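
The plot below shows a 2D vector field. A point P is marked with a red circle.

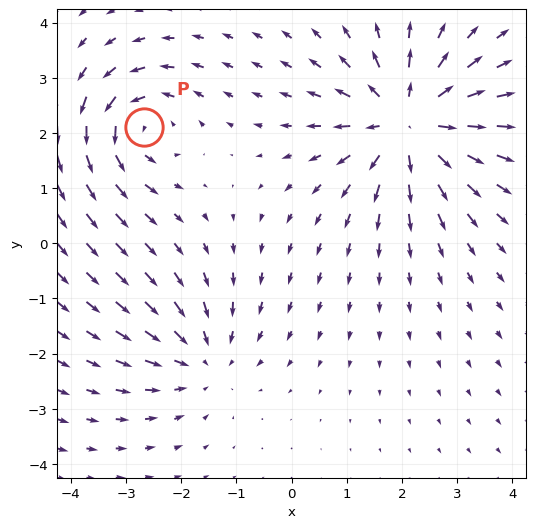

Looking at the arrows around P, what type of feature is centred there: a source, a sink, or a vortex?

vortex

At P (-2.7, 2.1) the arrows circulate counterclockwise. Divergence ≈0, curl about +4 — near-zero divergence with nonzero curl is a vortex.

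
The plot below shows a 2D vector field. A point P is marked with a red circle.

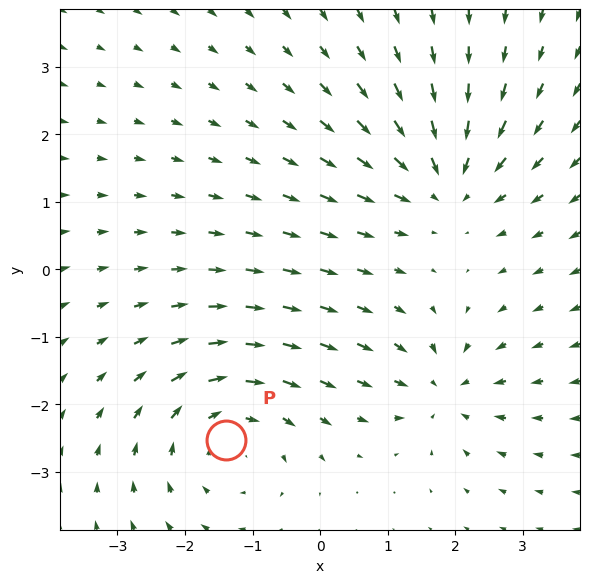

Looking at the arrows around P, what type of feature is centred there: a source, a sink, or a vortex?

vortex

At P (-1.4, -2.5) the arrows circulate clockwise. Divergence ≈0, curl about -4 — near-zero divergence with nonzero curl is a vortex.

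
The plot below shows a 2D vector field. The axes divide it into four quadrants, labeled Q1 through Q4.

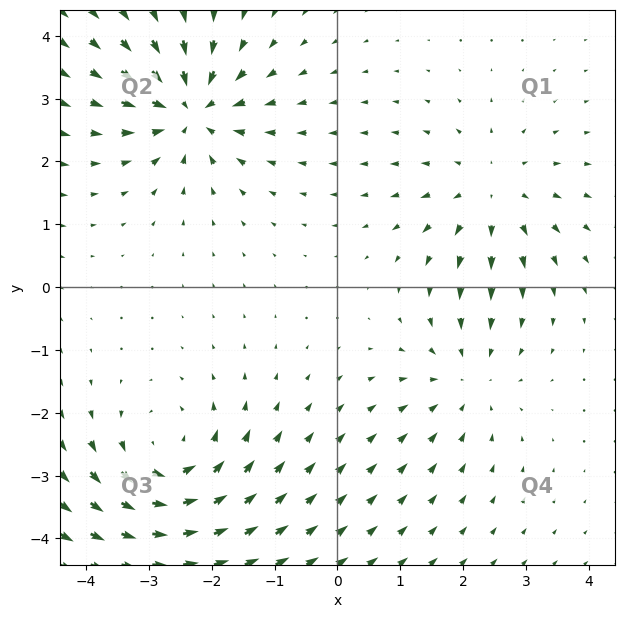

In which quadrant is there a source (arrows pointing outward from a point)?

Q1

The source sits at approximately (2.5, 1.5), which lies in quadrant Q1. The divergence there is about +3, positive as expected for a source.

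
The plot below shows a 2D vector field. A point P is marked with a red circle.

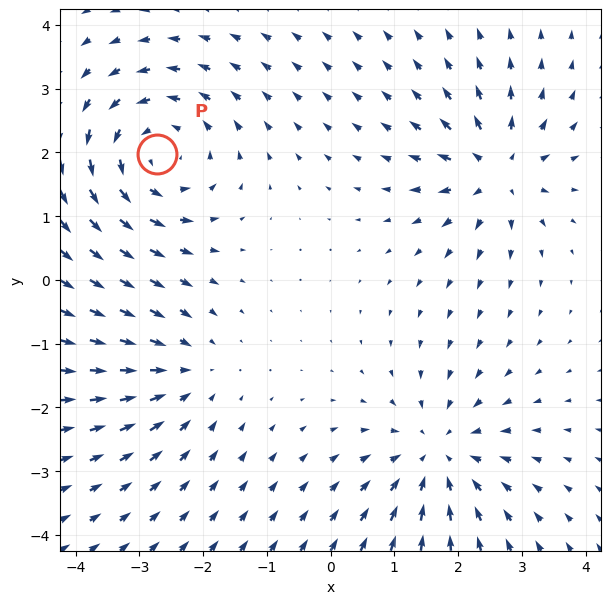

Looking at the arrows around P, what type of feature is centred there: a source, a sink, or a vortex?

vortex

At P (-2.7, 2.0) the arrows circulate counterclockwise. Divergence ≈0, curl about +4 — near-zero divergence with nonzero curl is a vortex.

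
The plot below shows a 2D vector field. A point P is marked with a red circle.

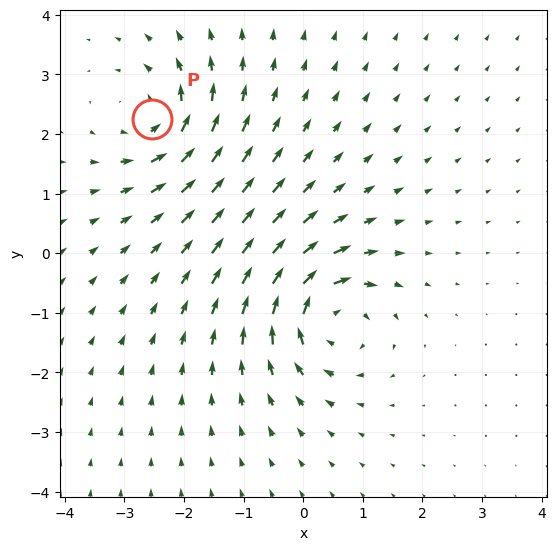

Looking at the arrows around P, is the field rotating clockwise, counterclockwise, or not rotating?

counterclockwise

Near P at (-2.5, 2.2) the arrows circulate counterclockwise. The curl (z-component) there is about +4; positive curl means counterclockwise rotation.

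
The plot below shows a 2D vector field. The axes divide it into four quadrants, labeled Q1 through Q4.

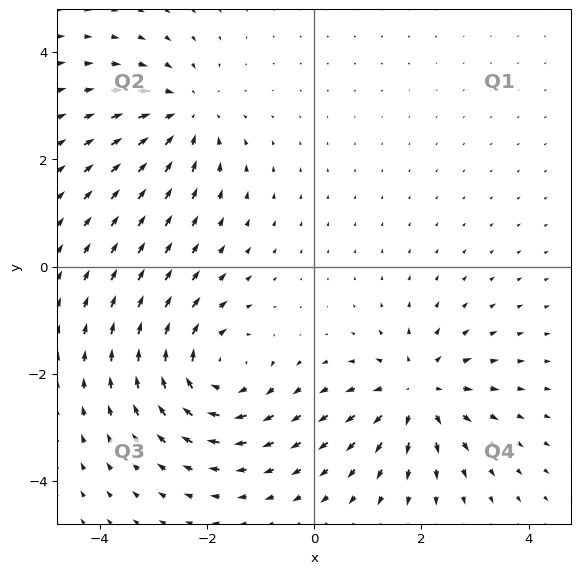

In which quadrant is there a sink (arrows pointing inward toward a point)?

Q2

The sink sits at approximately (-2.4, 2.8), which lies in quadrant Q2. The divergence there is about -3, negative as expected for a sink.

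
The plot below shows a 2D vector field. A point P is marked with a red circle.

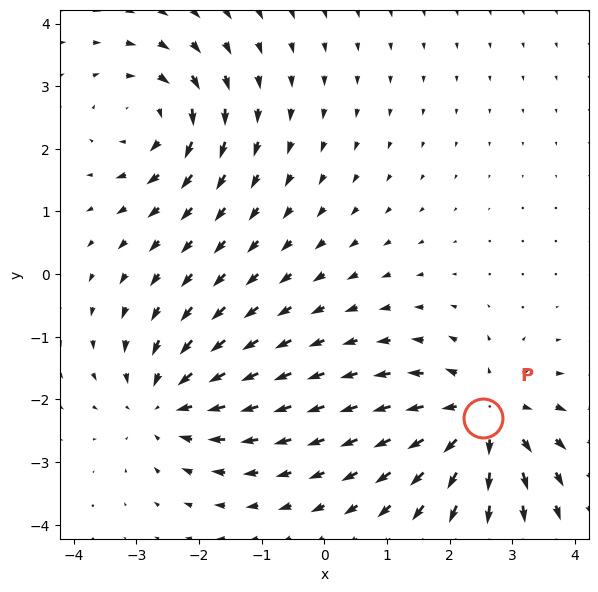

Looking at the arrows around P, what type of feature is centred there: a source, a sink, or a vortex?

source

At P (2.5, -2.3) the arrows spread outward. Divergence about +5, curl ≈0 — positive divergence with near-zero curl is a source.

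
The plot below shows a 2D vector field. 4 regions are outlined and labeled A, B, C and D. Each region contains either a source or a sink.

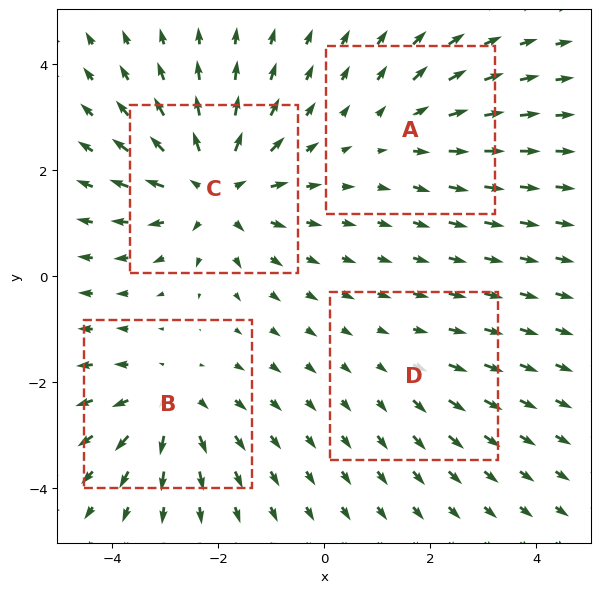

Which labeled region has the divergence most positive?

C

Divergence at each region's feature centre — A: about +3, B: about +4, C: about +6, D: about +2. Region C is most positive.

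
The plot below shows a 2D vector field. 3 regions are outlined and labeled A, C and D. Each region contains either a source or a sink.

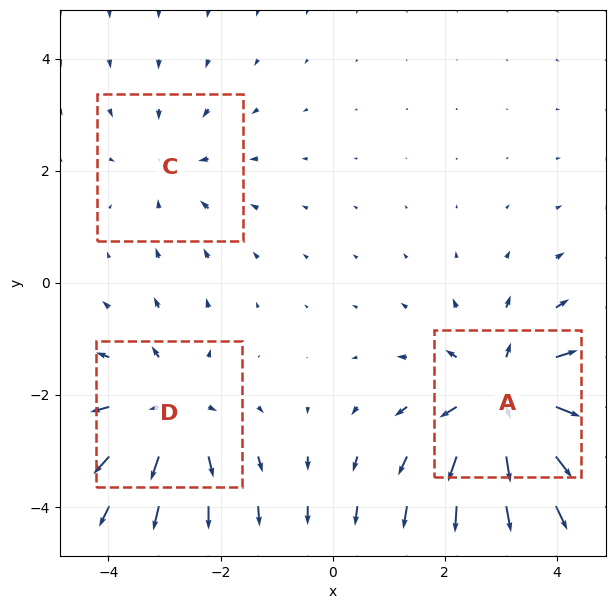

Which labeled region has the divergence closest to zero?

C

Divergence at each region's feature centre — A: about +4, C: about -2, D: about +3. Region C is closest to zero.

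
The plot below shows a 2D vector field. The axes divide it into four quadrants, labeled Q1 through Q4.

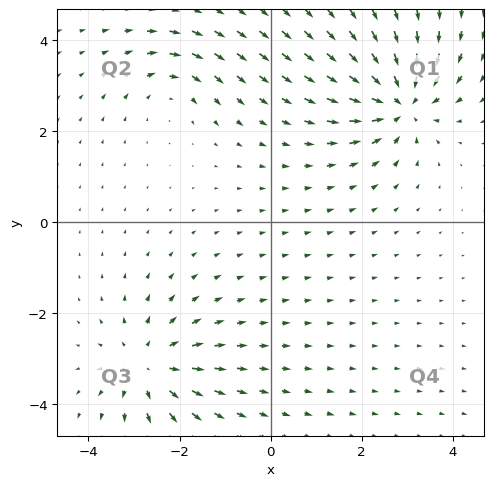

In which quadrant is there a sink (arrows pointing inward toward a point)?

Q1

The sink sits at approximately (2.8, 2.6), which lies in quadrant Q1. The divergence there is about -6, negative as expected for a sink.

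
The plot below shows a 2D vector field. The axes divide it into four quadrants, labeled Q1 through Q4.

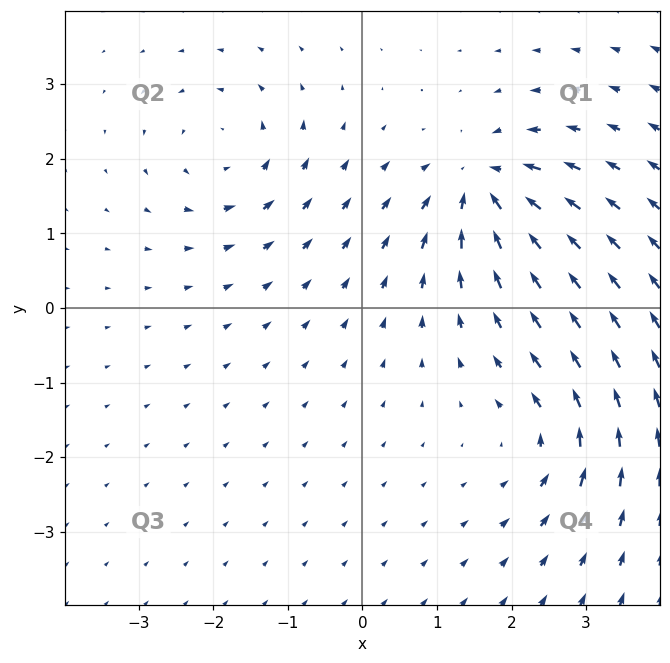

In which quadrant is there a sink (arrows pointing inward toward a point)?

The sink sits at approximately (1.6, 1.6), which lies in quadrant Q1. The divergence there is about -6, negative as expected for a sink.

Q1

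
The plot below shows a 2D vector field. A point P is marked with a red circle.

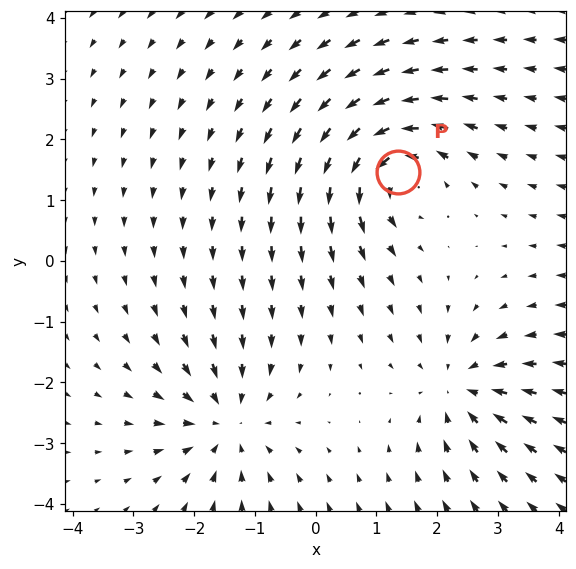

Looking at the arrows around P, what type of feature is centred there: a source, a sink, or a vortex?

vortex

At P (1.4, 1.5) the arrows circulate counterclockwise. Divergence ≈0, curl about +5 — near-zero divergence with nonzero curl is a vortex.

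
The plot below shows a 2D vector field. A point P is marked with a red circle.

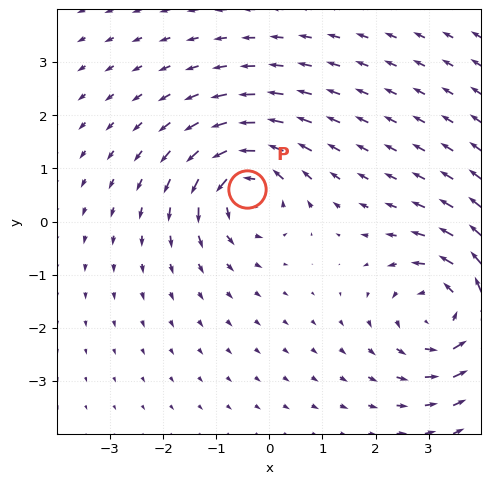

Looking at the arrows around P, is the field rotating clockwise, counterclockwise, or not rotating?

counterclockwise

Near P at (-0.4, 0.6) the arrows circulate counterclockwise. The curl (z-component) there is about +5; positive curl means counterclockwise rotation.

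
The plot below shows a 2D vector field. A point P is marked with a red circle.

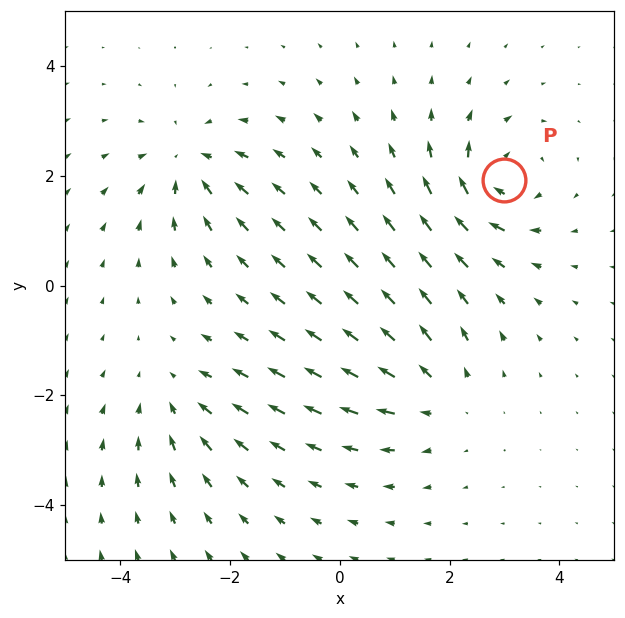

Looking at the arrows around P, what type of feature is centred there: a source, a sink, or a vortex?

vortex

At P (3.0, 1.9) the arrows circulate clockwise. Divergence ≈0, curl about -5 — near-zero divergence with nonzero curl is a vortex.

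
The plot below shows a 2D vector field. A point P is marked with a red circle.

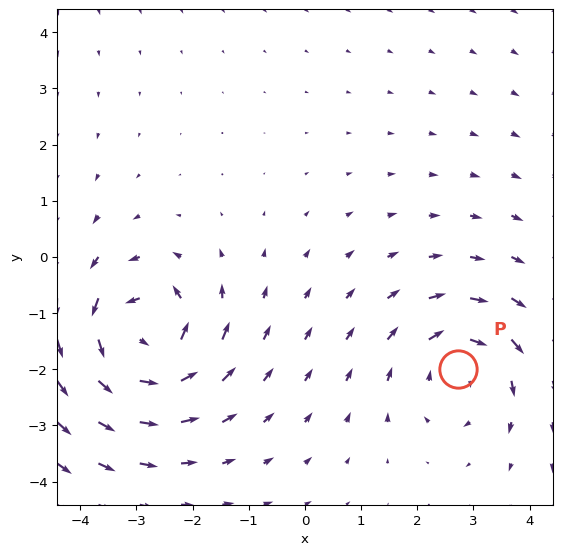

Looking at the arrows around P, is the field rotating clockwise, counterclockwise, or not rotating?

Near P at (2.7, -2.0) the arrows circulate clockwise. The curl (z-component) there is about -3; negative curl means clockwise rotation.

clockwise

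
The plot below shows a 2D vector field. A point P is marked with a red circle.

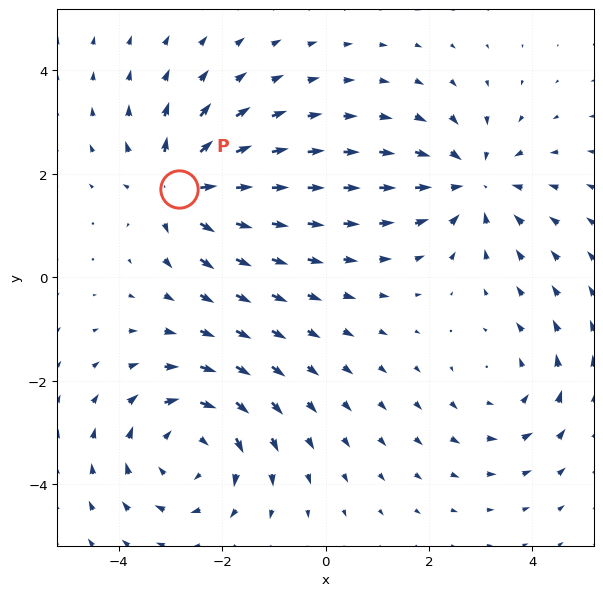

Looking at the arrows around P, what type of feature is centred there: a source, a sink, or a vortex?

source

At P (-2.8, 1.7) the arrows spread outward. Divergence about +4, curl ≈0 — positive divergence with near-zero curl is a source.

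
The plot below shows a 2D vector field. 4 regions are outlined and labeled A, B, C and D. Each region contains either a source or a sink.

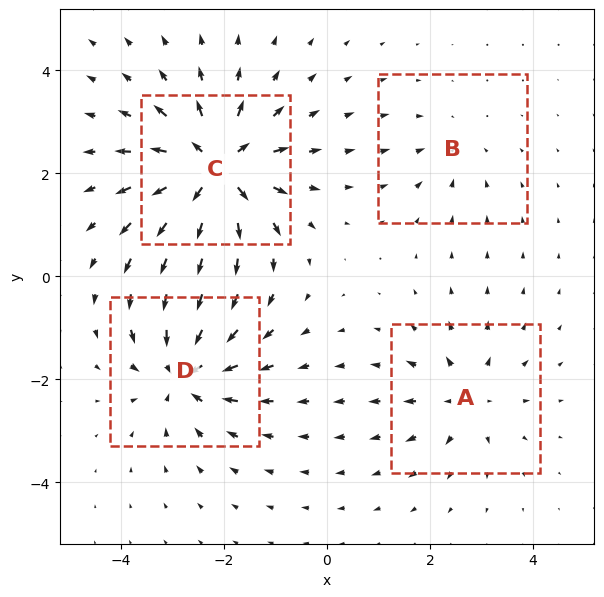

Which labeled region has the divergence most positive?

Divergence at each region's feature centre — A: about +4, B: about -2, C: about +8, D: about -6. Region C is most positive.

C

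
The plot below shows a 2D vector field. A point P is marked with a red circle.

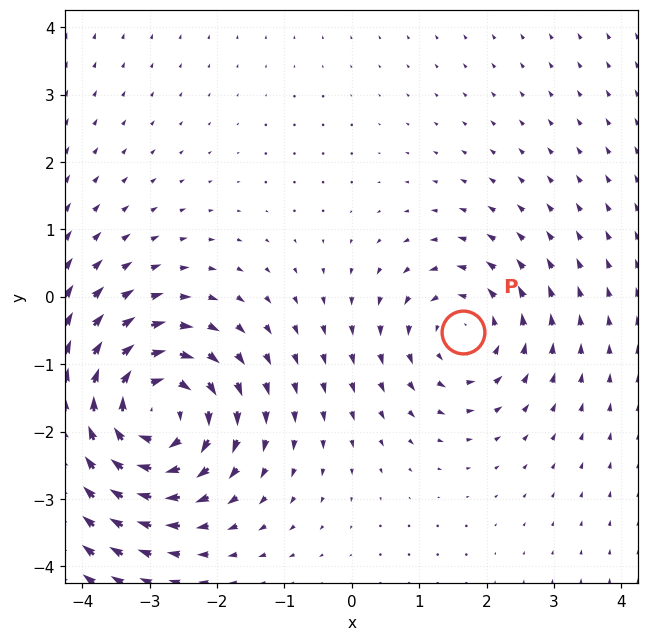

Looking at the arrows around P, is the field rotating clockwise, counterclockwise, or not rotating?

counterclockwise

Near P at (1.6, -0.5) the arrows circulate counterclockwise. The curl (z-component) there is about +3; positive curl means counterclockwise rotation.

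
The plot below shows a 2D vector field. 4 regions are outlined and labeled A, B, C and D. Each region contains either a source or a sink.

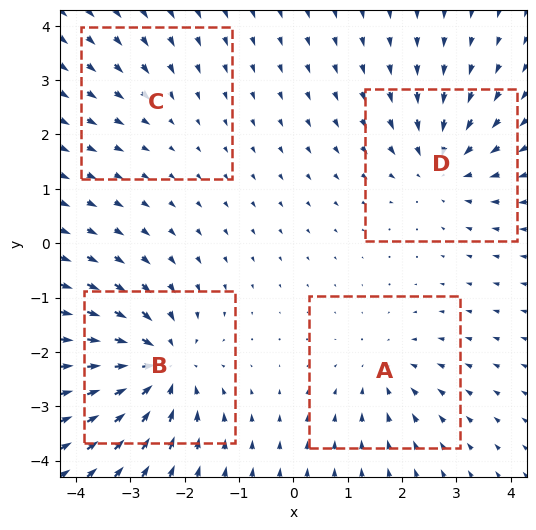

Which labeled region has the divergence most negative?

B

Divergence at each region's feature centre — A: about -3, B: about -6, C: about -2, D: about -5. Region B is most negative.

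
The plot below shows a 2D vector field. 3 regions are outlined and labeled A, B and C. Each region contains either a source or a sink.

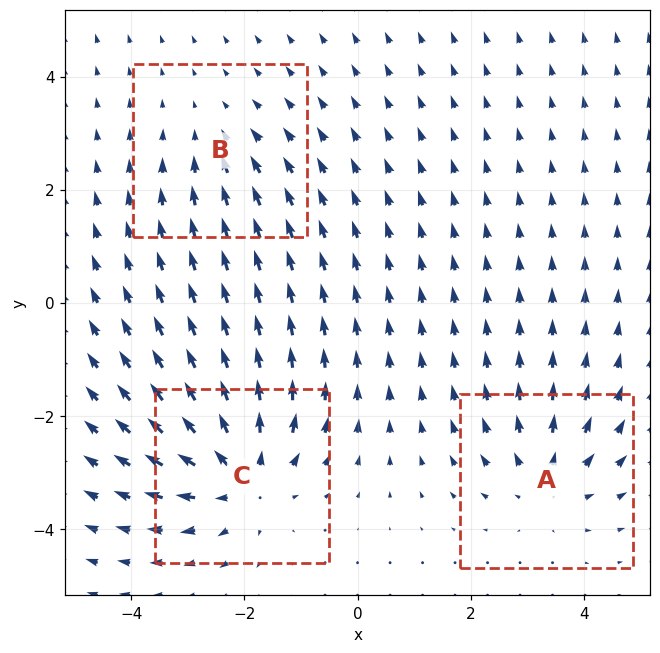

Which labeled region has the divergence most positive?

C

Divergence at each region's feature centre — A: about +3, B: about -2, C: about +5. Region C is most positive.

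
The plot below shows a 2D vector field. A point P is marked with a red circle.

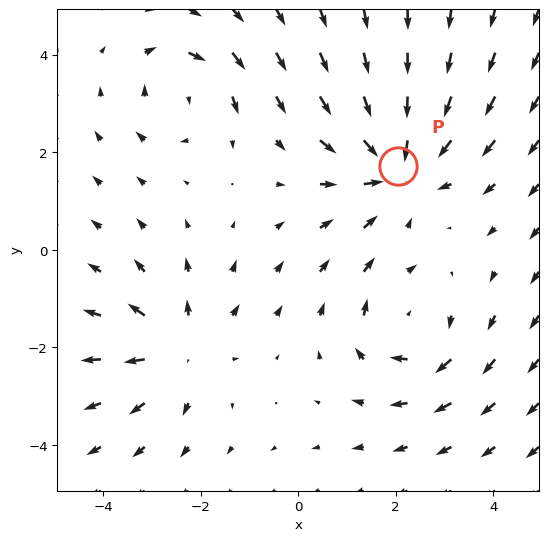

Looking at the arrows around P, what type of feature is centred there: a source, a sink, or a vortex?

sink

At P (2.0, 1.7) the arrows converge inward. Divergence about -5, curl ≈0 — negative divergence with near-zero curl is a sink.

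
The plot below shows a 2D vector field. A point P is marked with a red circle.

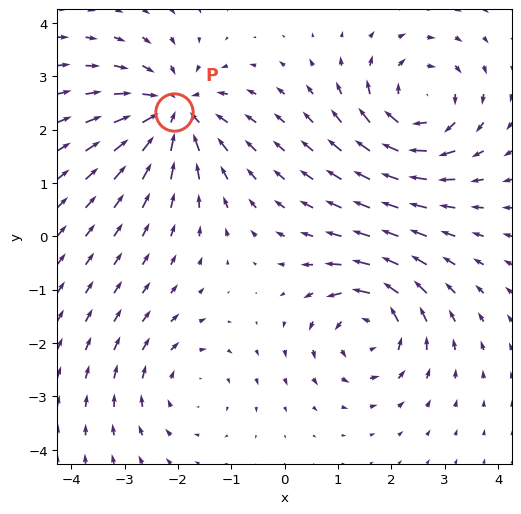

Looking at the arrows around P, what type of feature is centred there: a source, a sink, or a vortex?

sink

At P (-2.1, 2.3) the arrows converge inward. Divergence about -6, curl ≈0 — negative divergence with near-zero curl is a sink.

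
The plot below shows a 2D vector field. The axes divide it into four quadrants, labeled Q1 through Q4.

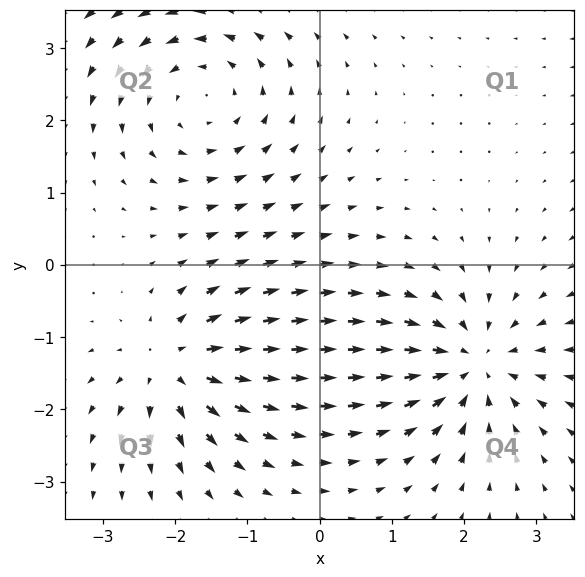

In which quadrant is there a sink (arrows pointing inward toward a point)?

The sink sits at approximately (2.1, -1.4), which lies in quadrant Q4. The divergence there is about -4, negative as expected for a sink.

Q4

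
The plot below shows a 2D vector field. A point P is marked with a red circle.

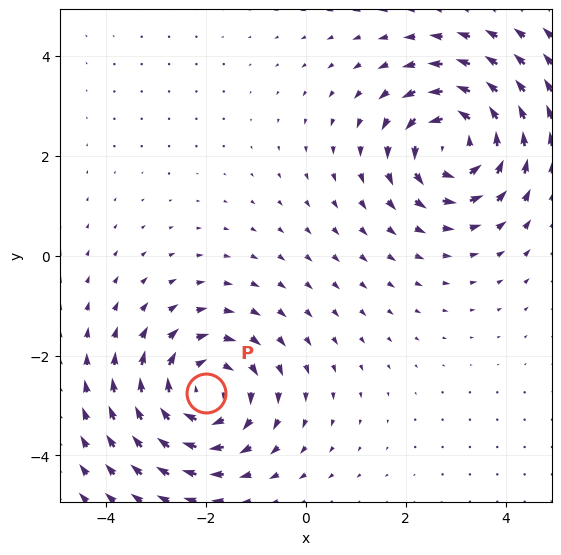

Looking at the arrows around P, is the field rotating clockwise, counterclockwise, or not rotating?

clockwise

Near P at (-2.0, -2.8) the arrows circulate clockwise. The curl (z-component) there is about -4; negative curl means clockwise rotation.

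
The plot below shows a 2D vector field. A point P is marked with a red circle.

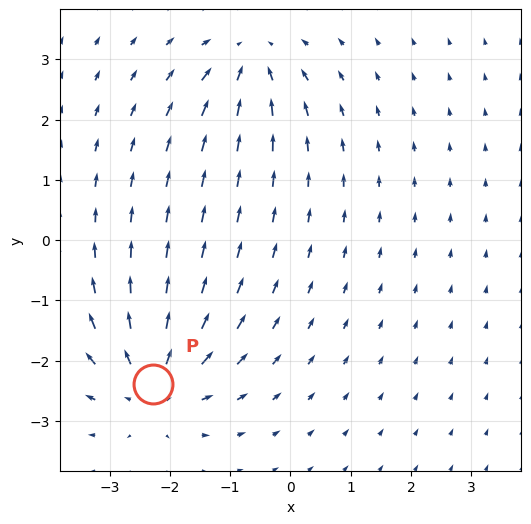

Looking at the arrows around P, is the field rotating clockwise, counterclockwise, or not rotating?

Near P at (-2.3, -2.4) the arrows show no circulation. The curl there is ≈0.

not rotating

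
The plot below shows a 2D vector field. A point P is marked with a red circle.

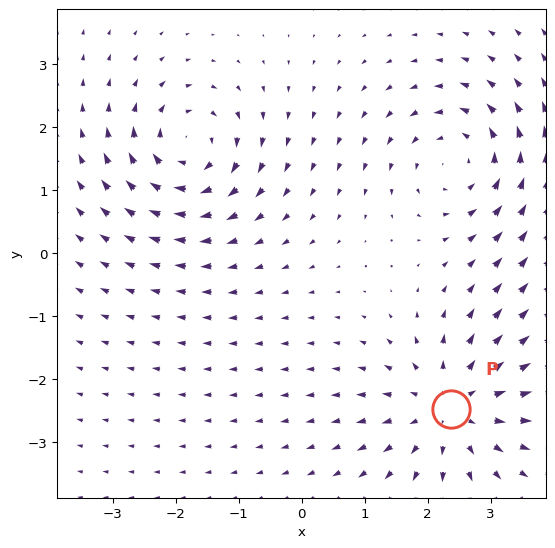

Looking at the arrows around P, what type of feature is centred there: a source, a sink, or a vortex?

source

At P (2.4, -2.5) the arrows spread outward. Divergence about +5, curl ≈0 — positive divergence with near-zero curl is a source.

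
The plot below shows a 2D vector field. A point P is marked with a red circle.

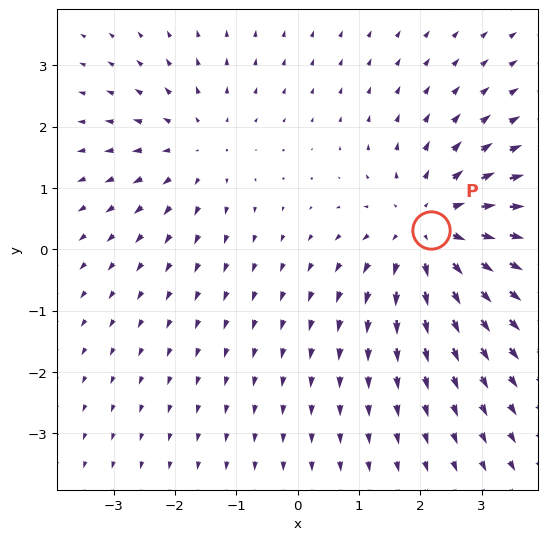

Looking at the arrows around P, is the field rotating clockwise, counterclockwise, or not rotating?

not rotating

Near P at (2.2, 0.3) the arrows show no circulation. The curl there is ≈0.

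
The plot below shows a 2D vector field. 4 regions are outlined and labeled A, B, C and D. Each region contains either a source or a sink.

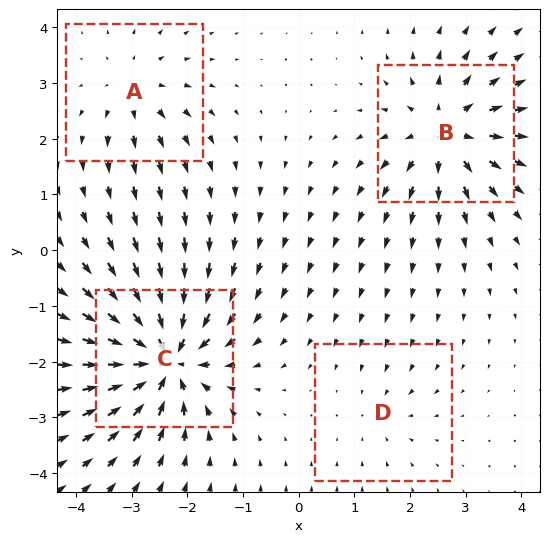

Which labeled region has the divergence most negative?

Divergence at each region's feature centre — A: about +4, B: about +6, C: about -9, D: about -2. Region C is most negative.

C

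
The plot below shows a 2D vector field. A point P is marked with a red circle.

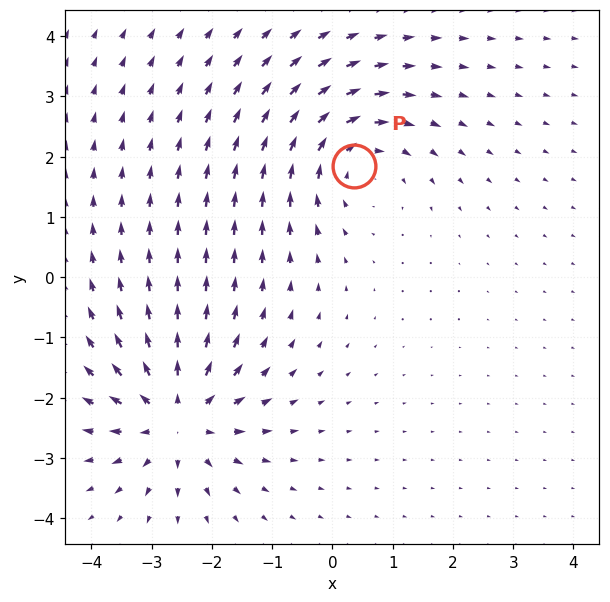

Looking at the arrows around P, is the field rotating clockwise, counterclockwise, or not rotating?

clockwise

Near P at (0.4, 1.8) the arrows circulate clockwise. The curl (z-component) there is about -3; negative curl means clockwise rotation.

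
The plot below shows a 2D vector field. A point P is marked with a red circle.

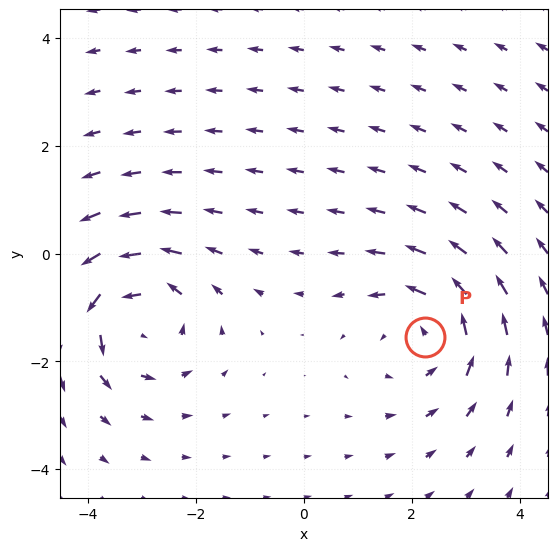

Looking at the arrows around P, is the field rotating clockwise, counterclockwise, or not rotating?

Near P at (2.2, -1.6) the arrows circulate counterclockwise. The curl (z-component) there is about +3; positive curl means counterclockwise rotation.

counterclockwise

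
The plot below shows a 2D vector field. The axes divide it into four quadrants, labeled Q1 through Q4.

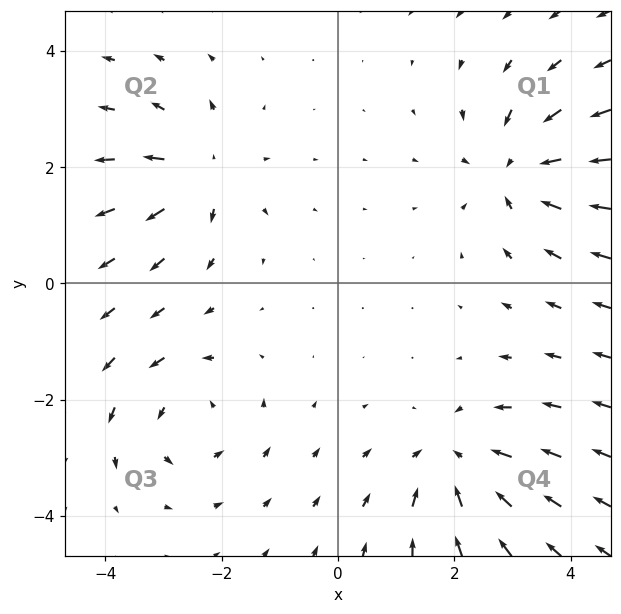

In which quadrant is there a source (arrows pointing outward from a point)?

The source sits at approximately (-2.4, 1.9), which lies in quadrant Q2. The divergence there is about +4, positive as expected for a source.

Q2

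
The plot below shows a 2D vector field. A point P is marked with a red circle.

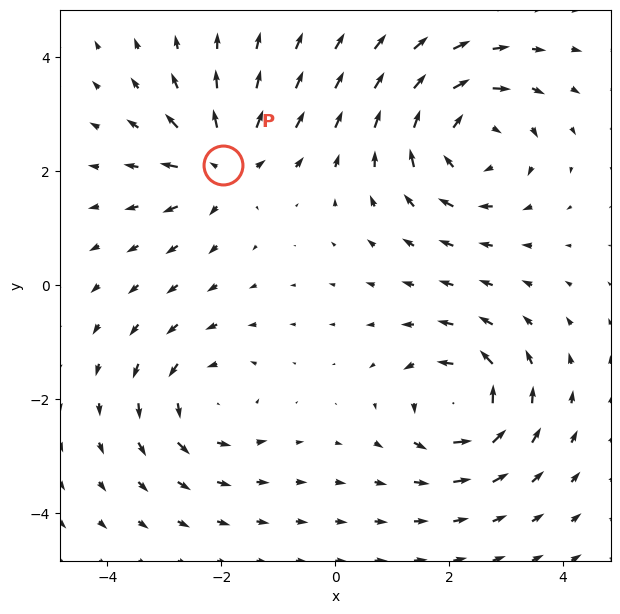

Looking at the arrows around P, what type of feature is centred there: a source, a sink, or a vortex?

source

At P (-2.0, 2.1) the arrows spread outward. Divergence about +4, curl ≈0 — positive divergence with near-zero curl is a source.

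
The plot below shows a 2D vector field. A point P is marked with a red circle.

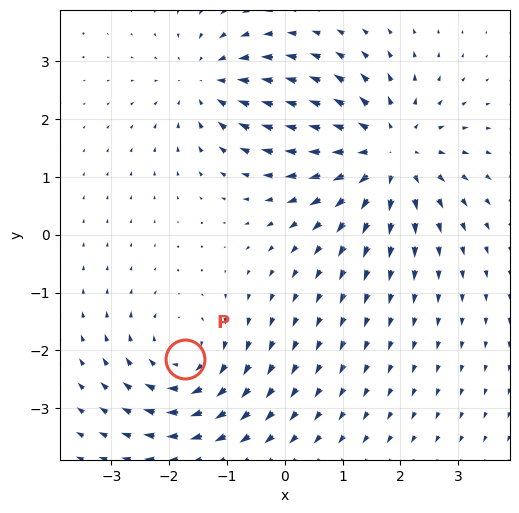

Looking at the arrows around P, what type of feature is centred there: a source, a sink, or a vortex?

At P (-1.7, -2.2) the arrows circulate clockwise. Divergence ≈0, curl about -4 — near-zero divergence with nonzero curl is a vortex.

vortex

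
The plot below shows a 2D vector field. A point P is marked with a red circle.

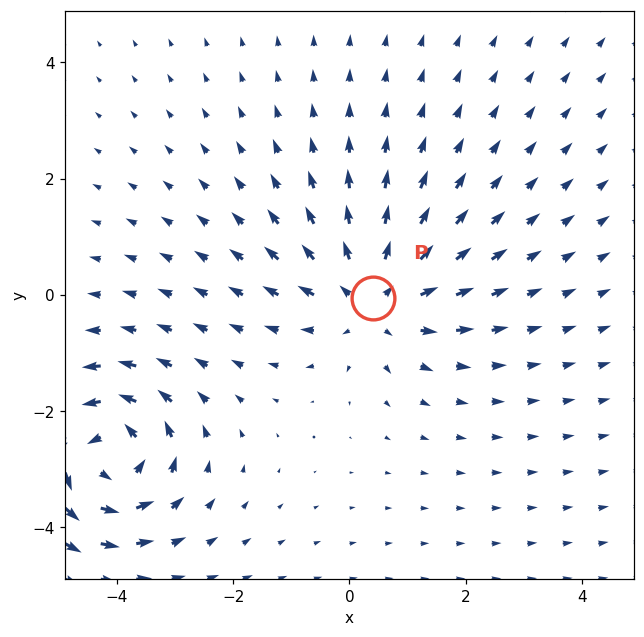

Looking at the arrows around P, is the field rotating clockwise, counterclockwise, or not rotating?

not rotating

Near P at (0.4, -0.1) the arrows show no circulation. The curl there is ≈0.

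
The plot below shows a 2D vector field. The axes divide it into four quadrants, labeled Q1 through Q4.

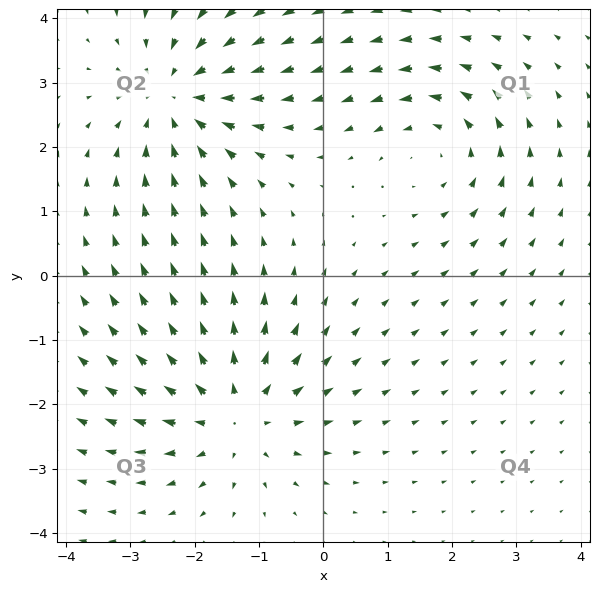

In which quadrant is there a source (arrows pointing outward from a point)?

Q3

The source sits at approximately (-1.4, -2.1), which lies in quadrant Q3. The divergence there is about +4, positive as expected for a source.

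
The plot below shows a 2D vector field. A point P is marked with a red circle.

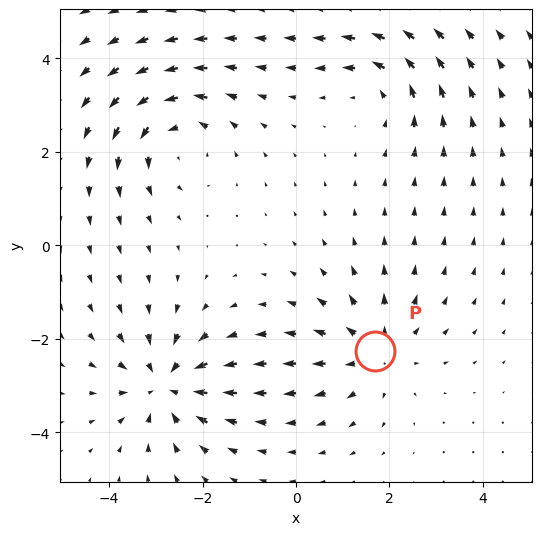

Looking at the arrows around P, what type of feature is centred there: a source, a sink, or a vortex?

source

At P (1.7, -2.3) the arrows spread outward. Divergence about +4, curl ≈0 — positive divergence with near-zero curl is a source.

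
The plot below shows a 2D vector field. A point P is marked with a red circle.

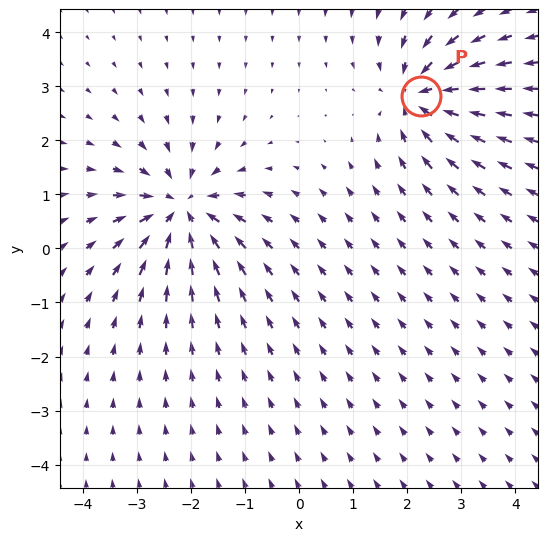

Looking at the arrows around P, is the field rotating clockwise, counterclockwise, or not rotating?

not rotating

Near P at (2.2, 2.8) the arrows show no circulation. The curl there is ≈0.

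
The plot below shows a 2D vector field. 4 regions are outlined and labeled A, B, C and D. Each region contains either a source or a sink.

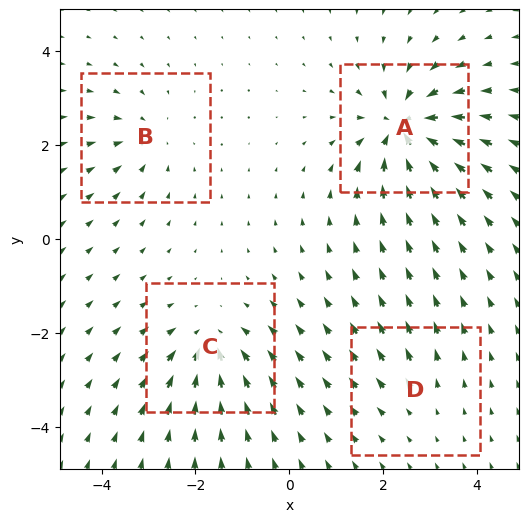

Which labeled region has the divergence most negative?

Divergence at each region's feature centre — A: about -9, B: about -4, C: about -5, D: about +2. Region A is most negative.

A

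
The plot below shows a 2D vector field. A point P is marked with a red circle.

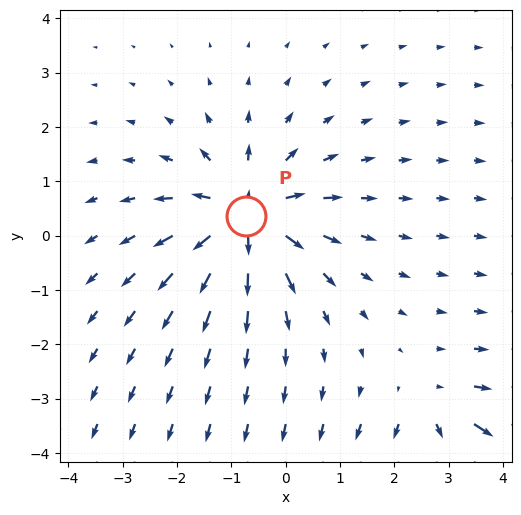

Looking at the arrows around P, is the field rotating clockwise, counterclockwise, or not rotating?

not rotating

Near P at (-0.7, 0.4) the arrows show no circulation. The curl there is ≈0.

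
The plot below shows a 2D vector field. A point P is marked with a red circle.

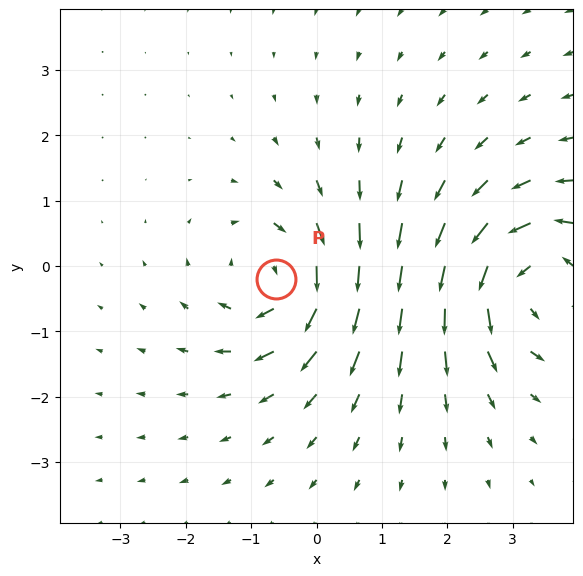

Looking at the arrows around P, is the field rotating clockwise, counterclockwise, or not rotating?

clockwise

Near P at (-0.6, -0.2) the arrows circulate clockwise. The curl (z-component) there is about -5; negative curl means clockwise rotation.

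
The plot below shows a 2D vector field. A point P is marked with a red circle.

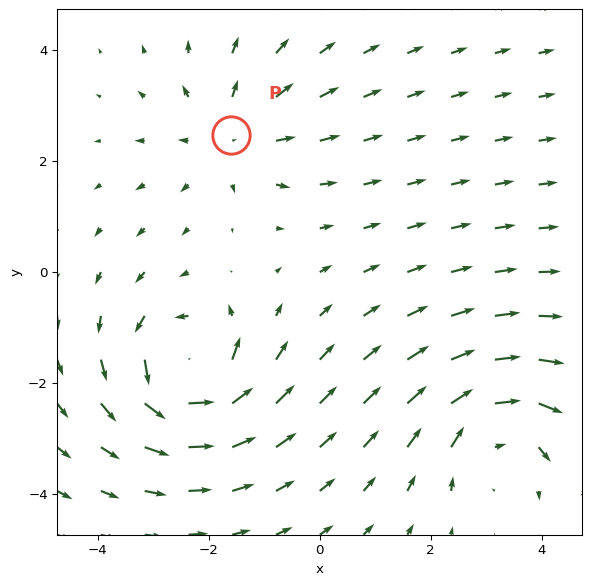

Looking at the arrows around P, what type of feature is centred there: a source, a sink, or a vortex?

source

At P (-1.6, 2.5) the arrows spread outward. Divergence about +3, curl ≈0 — positive divergence with near-zero curl is a source.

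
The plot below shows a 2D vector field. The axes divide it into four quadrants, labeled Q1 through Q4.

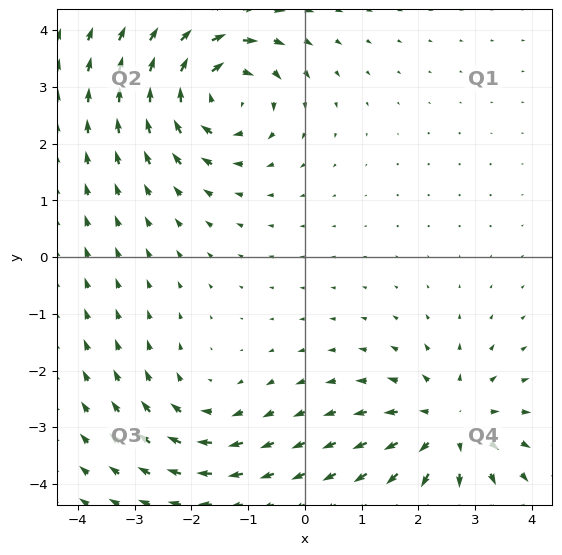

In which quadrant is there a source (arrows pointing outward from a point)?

The source sits at approximately (2.5, -3.0), which lies in quadrant Q4. The divergence there is about +4, positive as expected for a source.

Q4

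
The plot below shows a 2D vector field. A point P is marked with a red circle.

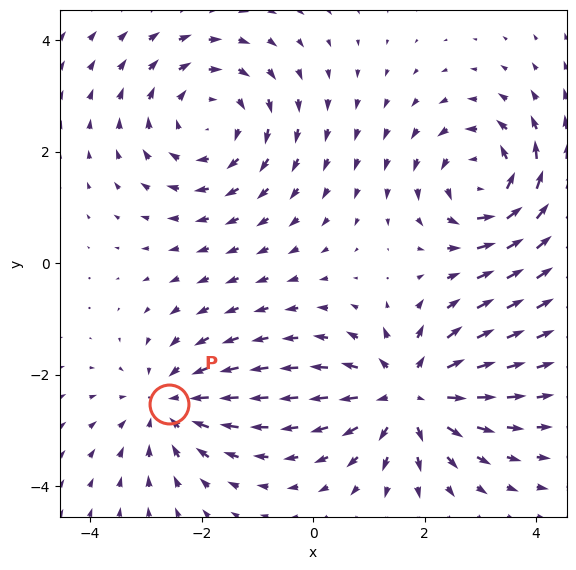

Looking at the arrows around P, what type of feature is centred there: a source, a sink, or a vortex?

sink

At P (-2.6, -2.5) the arrows converge inward. Divergence about -3, curl ≈0 — negative divergence with near-zero curl is a sink.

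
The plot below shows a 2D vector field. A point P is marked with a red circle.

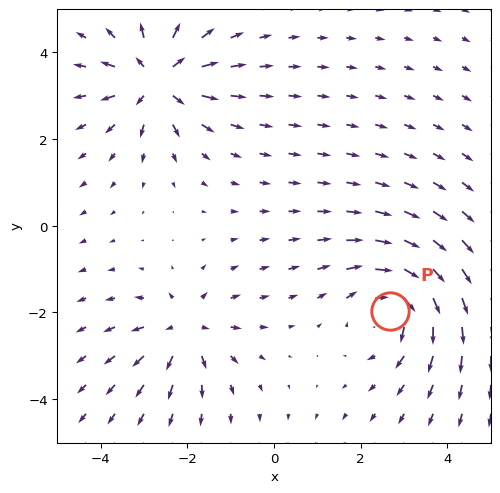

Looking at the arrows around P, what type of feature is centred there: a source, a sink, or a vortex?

At P (2.7, -2.0) the arrows circulate clockwise. Divergence ≈0, curl about -4 — near-zero divergence with nonzero curl is a vortex.

vortex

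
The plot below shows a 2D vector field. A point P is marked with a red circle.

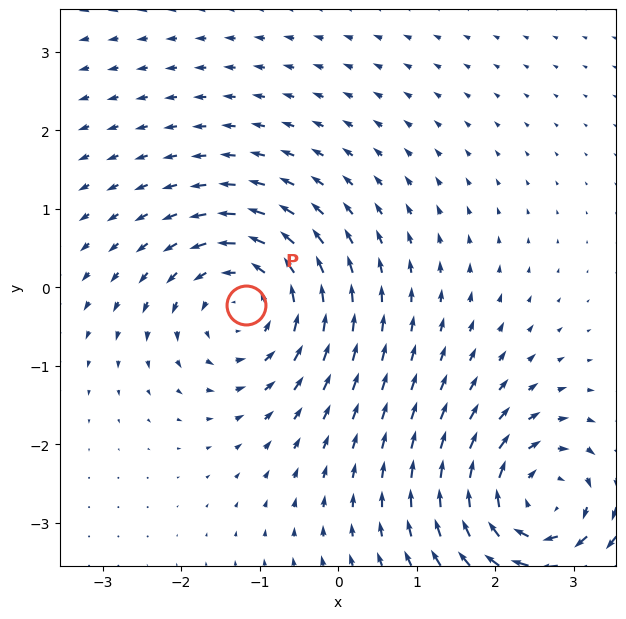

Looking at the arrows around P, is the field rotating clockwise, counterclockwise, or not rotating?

counterclockwise

Near P at (-1.2, -0.2) the arrows circulate counterclockwise. The curl (z-component) there is about +3; positive curl means counterclockwise rotation.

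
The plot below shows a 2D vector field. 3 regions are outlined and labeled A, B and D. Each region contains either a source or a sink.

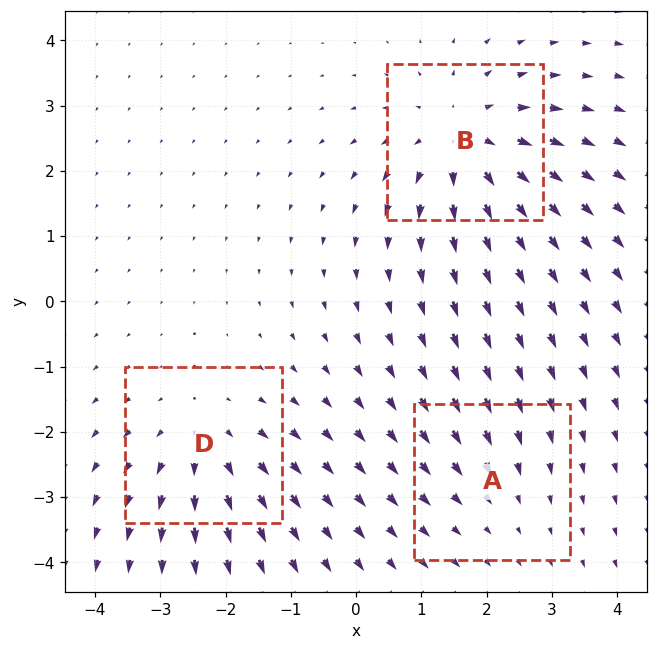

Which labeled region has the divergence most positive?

Divergence at each region's feature centre — A: about -2, B: about +4, D: about +3. Region B is most positive.

B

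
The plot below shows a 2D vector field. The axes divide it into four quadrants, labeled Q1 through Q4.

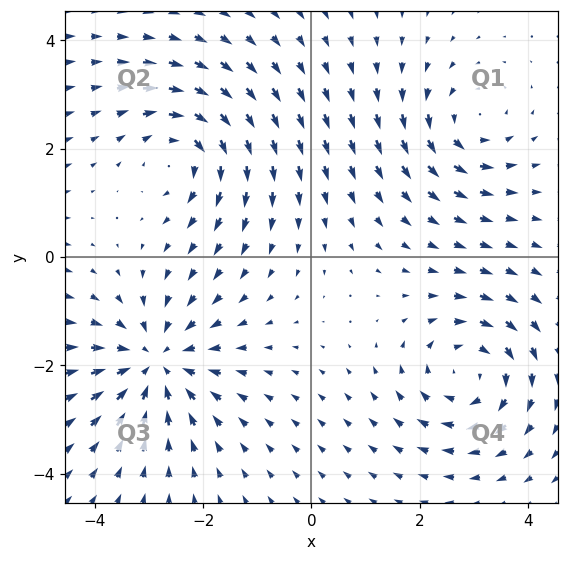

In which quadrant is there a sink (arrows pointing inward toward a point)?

The sink sits at approximately (-2.9, -1.9), which lies in quadrant Q3. The divergence there is about -4, negative as expected for a sink.

Q3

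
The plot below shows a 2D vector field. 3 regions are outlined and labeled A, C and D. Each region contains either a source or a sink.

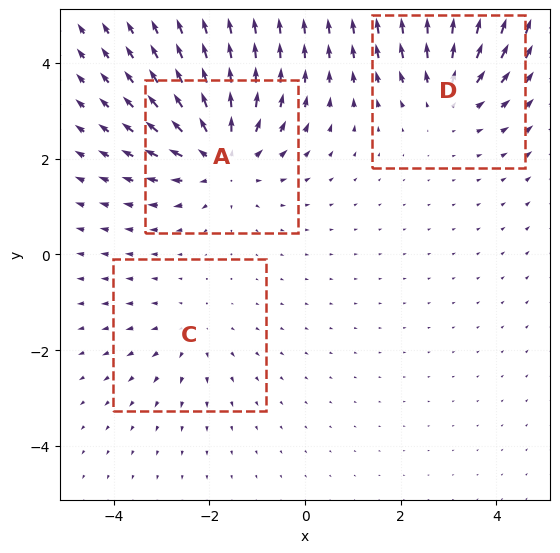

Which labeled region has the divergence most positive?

A

Divergence at each region's feature centre — A: about +4, C: about +2, D: about +3. Region A is most positive.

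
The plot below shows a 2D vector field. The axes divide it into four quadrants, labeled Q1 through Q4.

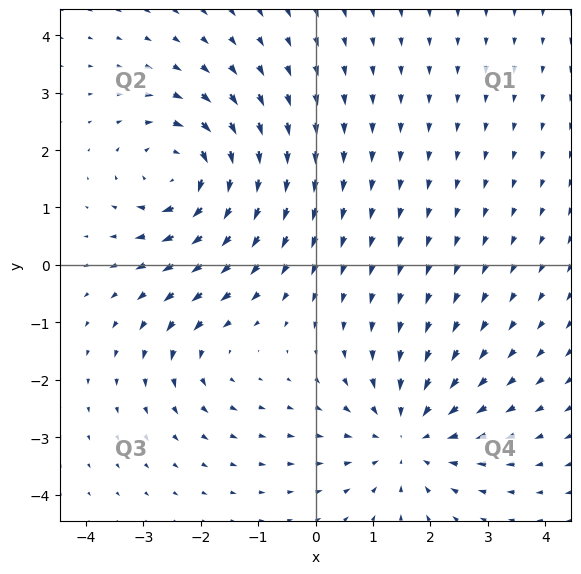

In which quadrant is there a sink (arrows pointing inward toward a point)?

The sink sits at approximately (1.6, -3.0), which lies in quadrant Q4. The divergence there is about -4, negative as expected for a sink.

Q4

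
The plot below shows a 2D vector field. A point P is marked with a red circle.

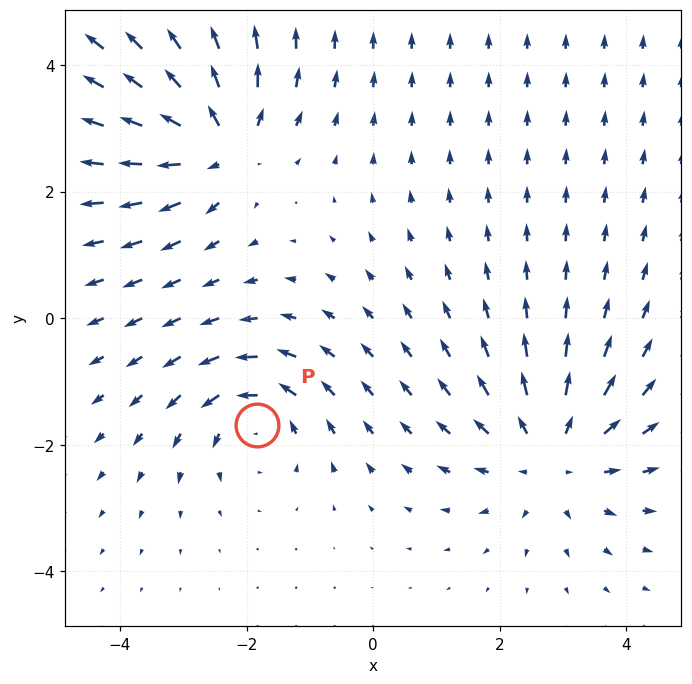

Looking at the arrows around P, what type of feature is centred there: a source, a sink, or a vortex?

At P (-1.8, -1.7) the arrows circulate counterclockwise. Divergence ≈0, curl about +4 — near-zero divergence with nonzero curl is a vortex.

vortex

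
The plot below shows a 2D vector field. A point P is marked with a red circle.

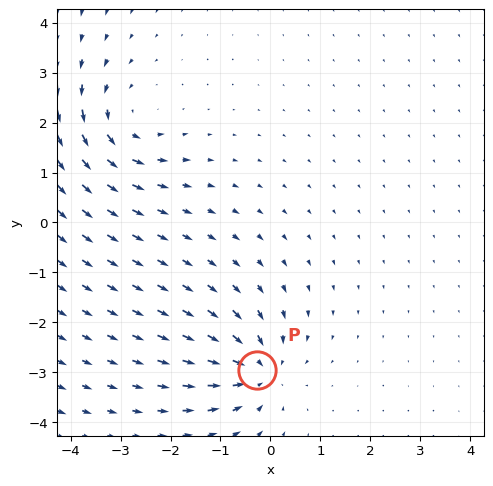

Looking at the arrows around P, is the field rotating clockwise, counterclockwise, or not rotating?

not rotating

Near P at (-0.3, -3.0) the arrows show no circulation. The curl there is ≈0.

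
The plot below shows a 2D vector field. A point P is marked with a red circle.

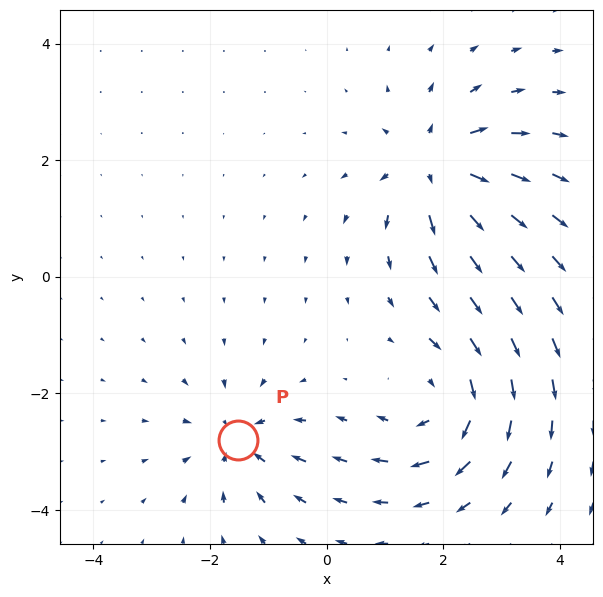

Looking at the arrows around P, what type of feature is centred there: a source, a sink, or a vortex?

sink

At P (-1.5, -2.8) the arrows converge inward. Divergence about -4, curl ≈0 — negative divergence with near-zero curl is a sink.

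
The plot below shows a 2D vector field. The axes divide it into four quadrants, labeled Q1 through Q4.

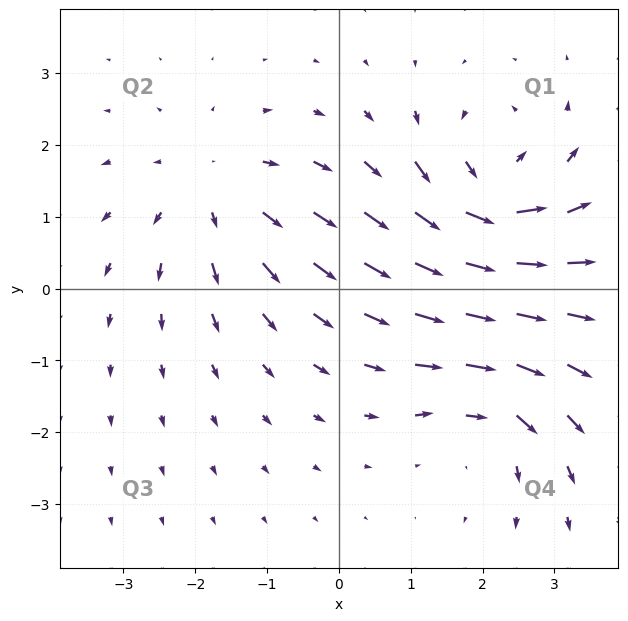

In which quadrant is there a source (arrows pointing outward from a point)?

The source sits at approximately (-1.7, 1.3), which lies in quadrant Q2. The divergence there is about +3, positive as expected for a source.

Q2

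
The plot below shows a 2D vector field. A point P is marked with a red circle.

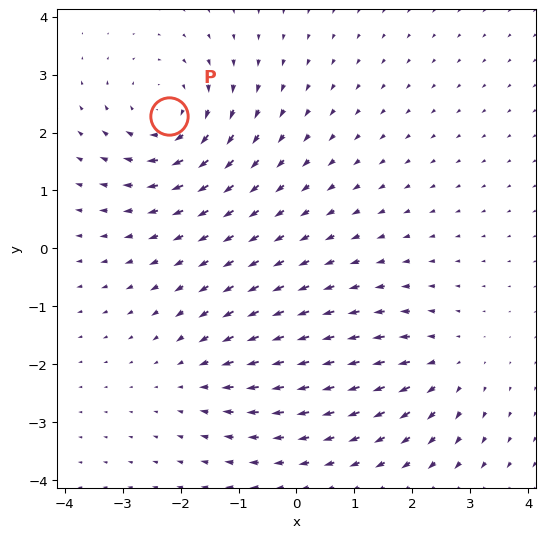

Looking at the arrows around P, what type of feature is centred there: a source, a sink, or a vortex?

vortex

At P (-2.2, 2.3) the arrows circulate clockwise. Divergence ≈0, curl about -5 — near-zero divergence with nonzero curl is a vortex.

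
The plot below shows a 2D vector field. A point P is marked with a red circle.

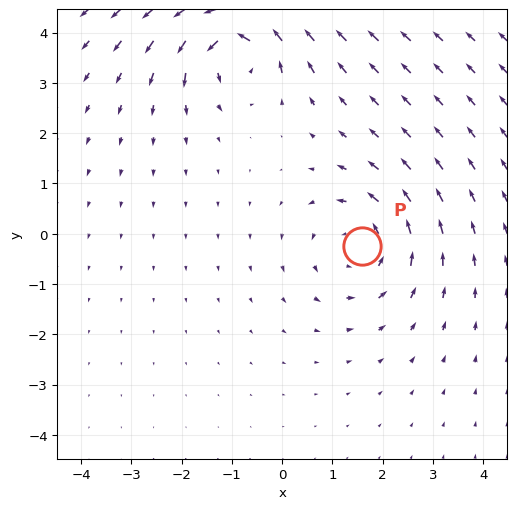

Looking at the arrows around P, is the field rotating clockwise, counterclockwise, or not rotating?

Near P at (1.6, -0.2) the arrows circulate counterclockwise. The curl (z-component) there is about +3; positive curl means counterclockwise rotation.

counterclockwise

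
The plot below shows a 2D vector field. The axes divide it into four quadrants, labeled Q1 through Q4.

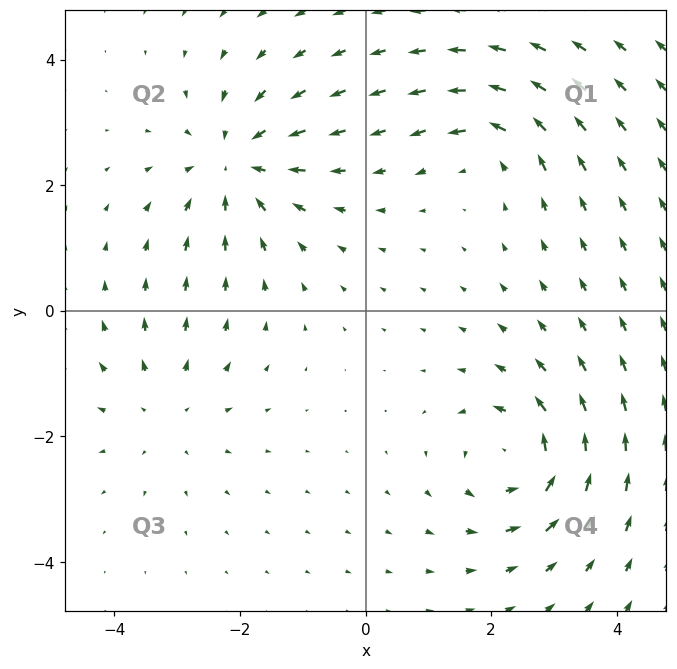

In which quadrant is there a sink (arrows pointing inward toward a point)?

Q2

The sink sits at approximately (-2.1, 2.3), which lies in quadrant Q2. The divergence there is about -5, negative as expected for a sink.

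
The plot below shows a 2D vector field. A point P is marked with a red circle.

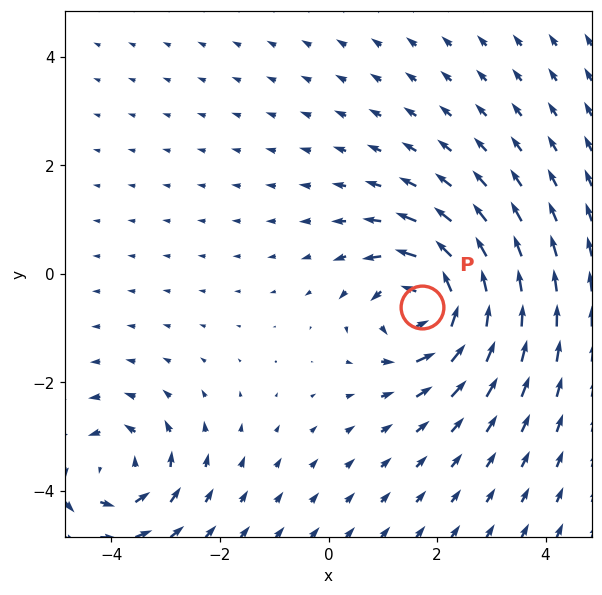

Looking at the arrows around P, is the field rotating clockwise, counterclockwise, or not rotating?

Near P at (1.7, -0.6) the arrows circulate counterclockwise. The curl (z-component) there is about +6; positive curl means counterclockwise rotation.

counterclockwise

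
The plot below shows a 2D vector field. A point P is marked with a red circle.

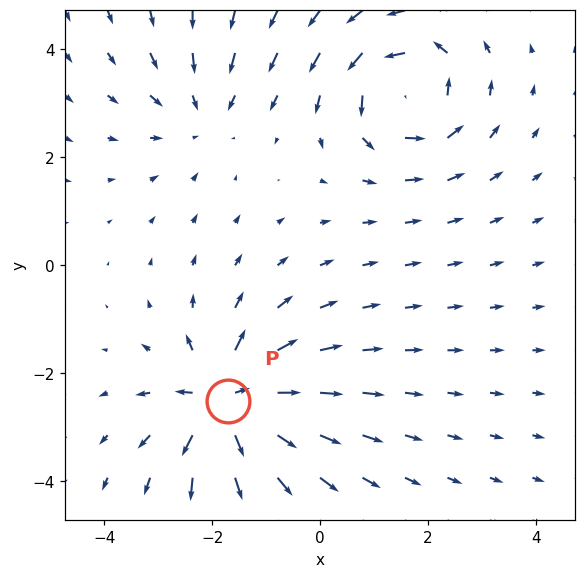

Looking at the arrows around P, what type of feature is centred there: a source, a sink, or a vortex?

At P (-1.7, -2.5) the arrows spread outward. Divergence about +7, curl ≈0 — positive divergence with near-zero curl is a source.

source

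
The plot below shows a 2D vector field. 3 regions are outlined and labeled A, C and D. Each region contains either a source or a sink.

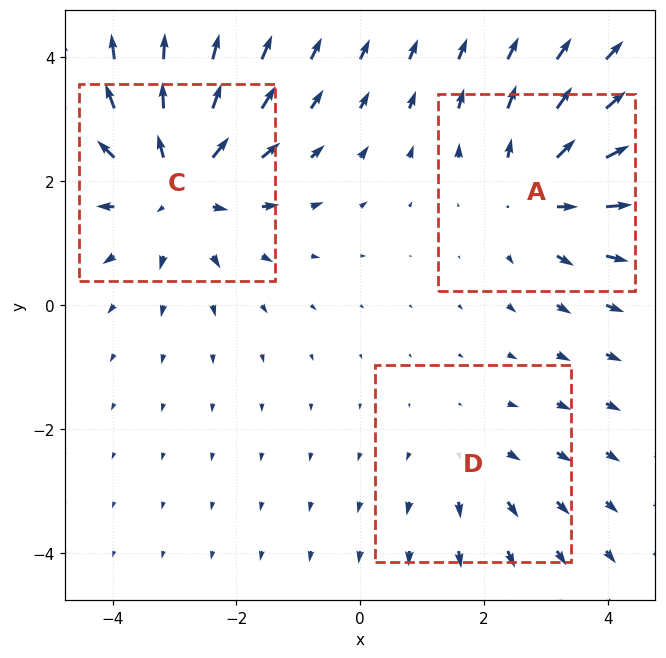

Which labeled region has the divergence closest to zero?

D

Divergence at each region's feature centre — A: about +3, C: about +4, D: about +2. Region D is closest to zero.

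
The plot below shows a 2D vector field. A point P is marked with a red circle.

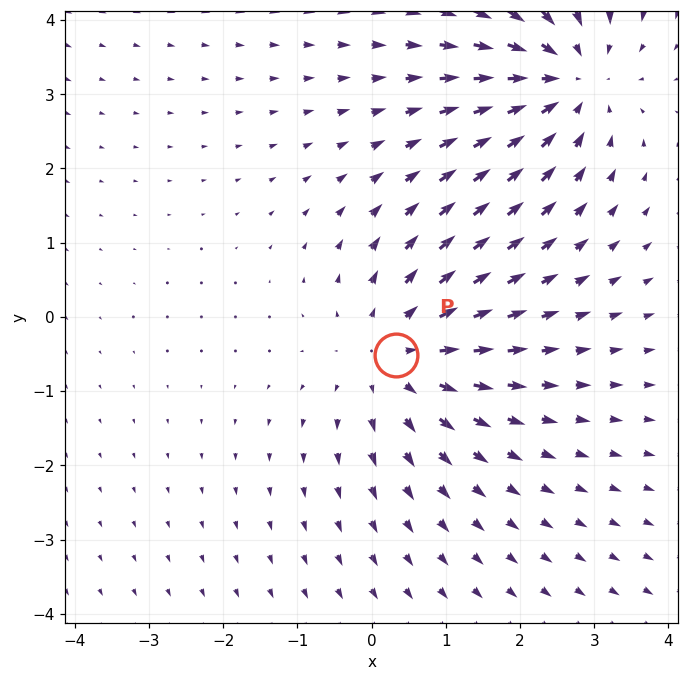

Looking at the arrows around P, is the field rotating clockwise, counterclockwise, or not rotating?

not rotating

Near P at (0.3, -0.5) the arrows show no circulation. The curl there is ≈0.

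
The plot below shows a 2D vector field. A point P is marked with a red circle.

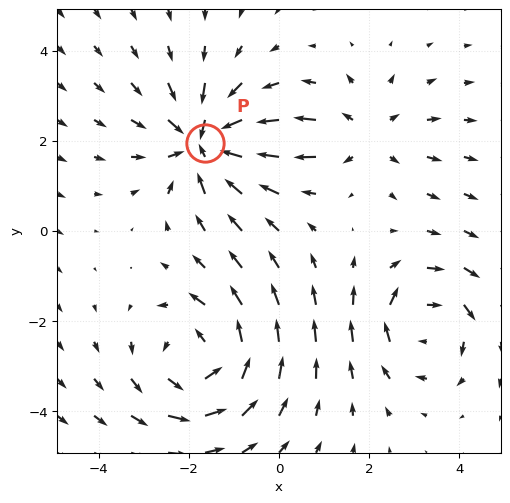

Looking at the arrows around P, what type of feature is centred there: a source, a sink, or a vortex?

sink

At P (-1.6, 2.0) the arrows converge inward. Divergence about -5, curl ≈0 — negative divergence with near-zero curl is a sink.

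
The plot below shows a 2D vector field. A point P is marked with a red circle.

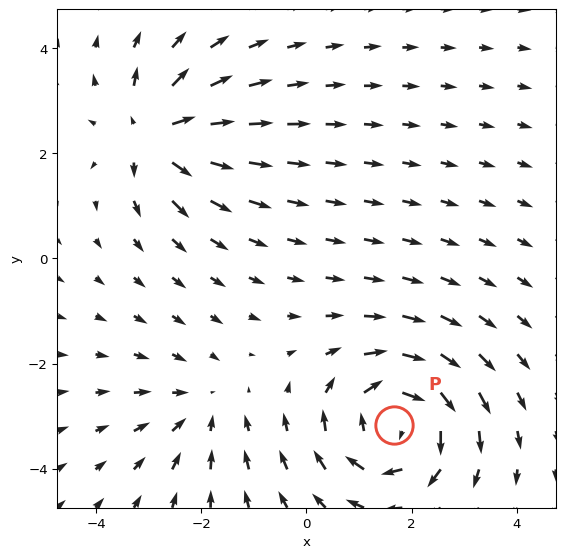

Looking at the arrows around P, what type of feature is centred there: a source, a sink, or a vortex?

vortex

At P (1.7, -3.2) the arrows circulate clockwise. Divergence ≈0, curl about -5 — near-zero divergence with nonzero curl is a vortex.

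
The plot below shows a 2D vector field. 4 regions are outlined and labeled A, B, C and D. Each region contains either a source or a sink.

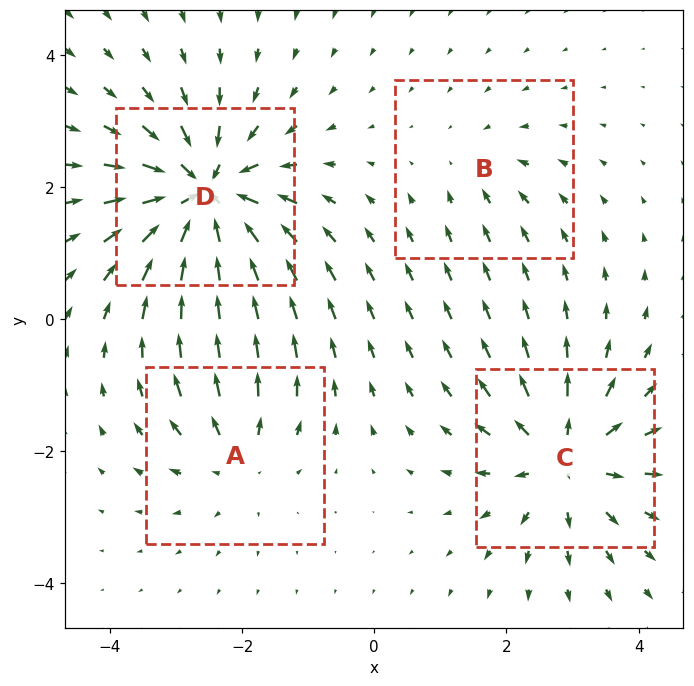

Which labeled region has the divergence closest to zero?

B

Divergence at each region's feature centre — A: about +4, B: about -2, C: about +6, D: about -8. Region B is closest to zero.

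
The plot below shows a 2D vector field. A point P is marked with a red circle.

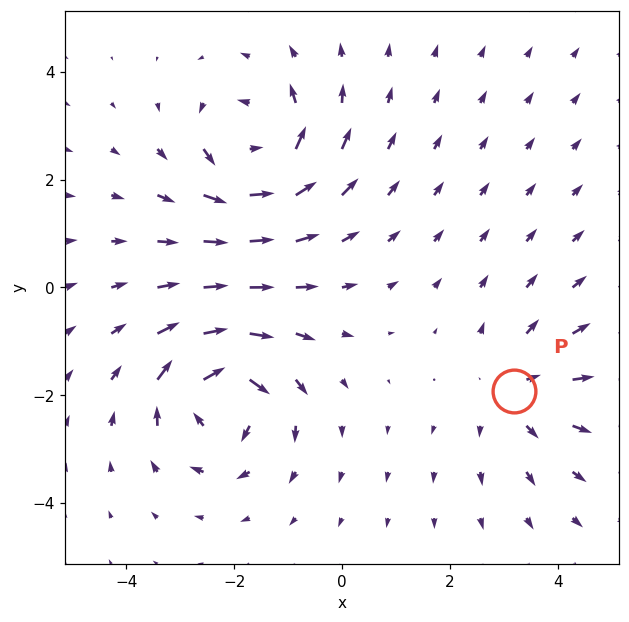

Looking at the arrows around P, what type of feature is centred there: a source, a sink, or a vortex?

source

At P (3.2, -1.9) the arrows spread outward. Divergence about +3, curl ≈0 — positive divergence with near-zero curl is a source.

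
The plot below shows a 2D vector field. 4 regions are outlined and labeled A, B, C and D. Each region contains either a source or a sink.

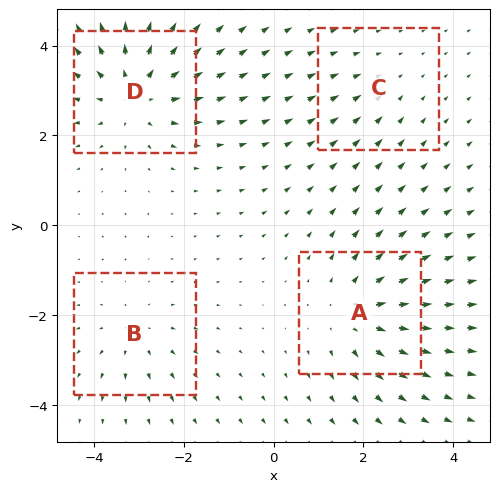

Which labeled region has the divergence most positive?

Divergence at each region's feature centre — A: about +4, B: about +3, C: about -2, D: about +5. Region D is most positive.

D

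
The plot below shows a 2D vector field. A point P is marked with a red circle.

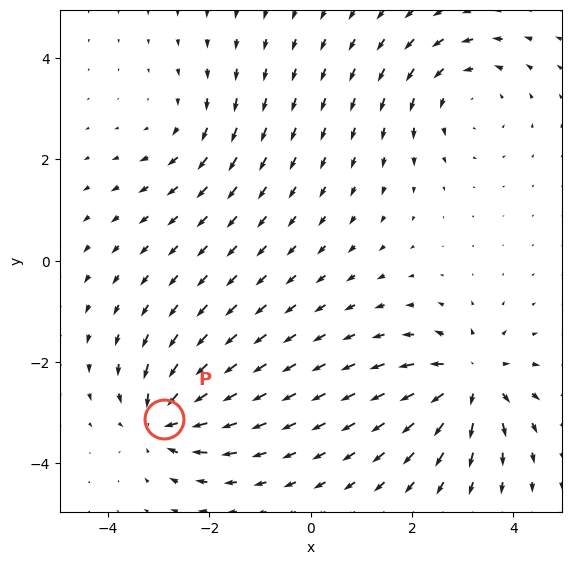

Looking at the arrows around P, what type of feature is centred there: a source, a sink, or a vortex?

At P (-2.9, -3.1) the arrows converge inward. Divergence about -5, curl ≈0 — negative divergence with near-zero curl is a sink.

sink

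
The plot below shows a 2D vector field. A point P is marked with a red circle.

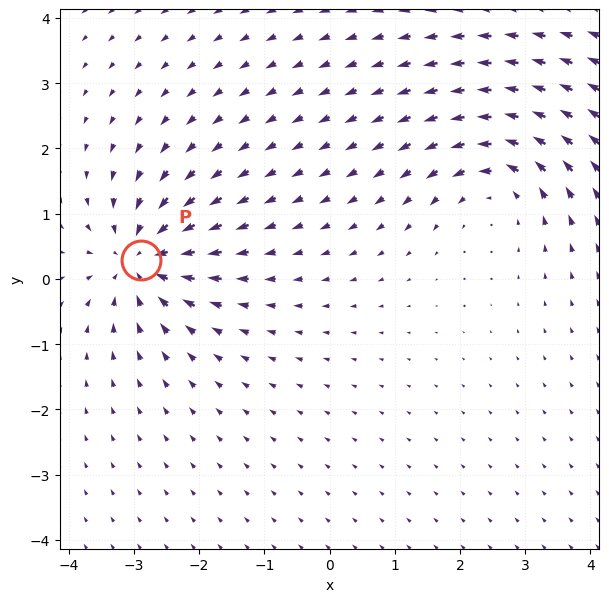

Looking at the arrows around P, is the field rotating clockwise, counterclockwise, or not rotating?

not rotating

Near P at (-2.9, 0.3) the arrows show no circulation. The curl there is ≈0.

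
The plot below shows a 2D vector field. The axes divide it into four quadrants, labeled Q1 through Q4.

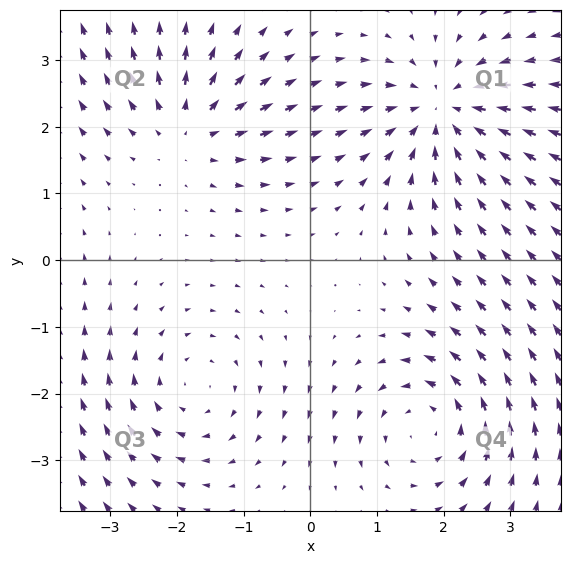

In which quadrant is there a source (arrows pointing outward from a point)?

Q2

The source sits at approximately (-1.8, 2.0), which lies in quadrant Q2. The divergence there is about +3, positive as expected for a source.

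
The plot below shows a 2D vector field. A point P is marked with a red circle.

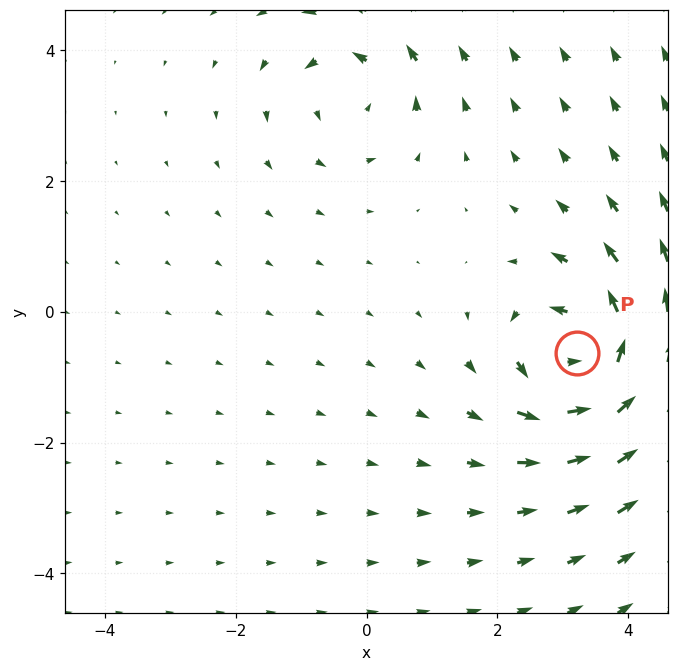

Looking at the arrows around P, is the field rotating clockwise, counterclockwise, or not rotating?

Near P at (3.2, -0.6) the arrows circulate counterclockwise. The curl (z-component) there is about +7; positive curl means counterclockwise rotation.

counterclockwise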